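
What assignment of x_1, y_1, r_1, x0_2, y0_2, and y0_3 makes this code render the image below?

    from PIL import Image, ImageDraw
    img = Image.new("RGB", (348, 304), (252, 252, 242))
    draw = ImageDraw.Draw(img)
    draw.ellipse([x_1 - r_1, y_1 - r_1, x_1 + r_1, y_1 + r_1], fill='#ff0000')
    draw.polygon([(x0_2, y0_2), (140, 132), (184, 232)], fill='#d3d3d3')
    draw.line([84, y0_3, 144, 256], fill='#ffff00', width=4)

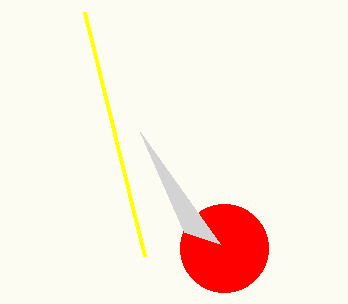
x_1 = 224; y_1 = 248; r_1 = 44; x0_2 = 220; y0_2 = 244; y0_3 = 12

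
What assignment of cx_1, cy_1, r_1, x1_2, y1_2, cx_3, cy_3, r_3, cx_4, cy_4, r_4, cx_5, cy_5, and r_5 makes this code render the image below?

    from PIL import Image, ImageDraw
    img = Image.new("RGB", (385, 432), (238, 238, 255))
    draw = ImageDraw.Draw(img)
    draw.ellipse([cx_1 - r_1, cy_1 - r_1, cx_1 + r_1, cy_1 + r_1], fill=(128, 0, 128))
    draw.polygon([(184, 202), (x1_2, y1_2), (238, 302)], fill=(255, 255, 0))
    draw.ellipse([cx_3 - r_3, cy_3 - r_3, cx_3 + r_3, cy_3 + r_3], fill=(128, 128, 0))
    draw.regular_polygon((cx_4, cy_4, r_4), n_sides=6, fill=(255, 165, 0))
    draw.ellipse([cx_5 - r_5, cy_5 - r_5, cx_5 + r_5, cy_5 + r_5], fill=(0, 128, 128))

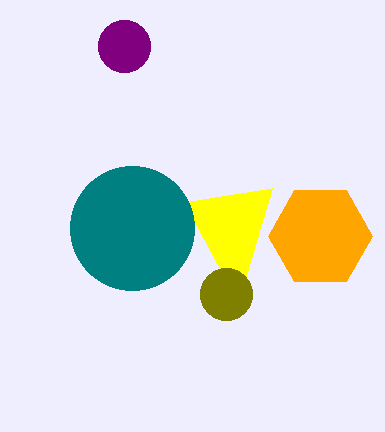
cx_1 = 124, cy_1 = 46, r_1 = 26, x1_2 = 272, y1_2 = 188, cx_3 = 226, cy_3 = 294, r_3 = 26, cx_4 = 320, cy_4 = 236, r_4 = 52, cx_5 = 132, cy_5 = 228, r_5 = 62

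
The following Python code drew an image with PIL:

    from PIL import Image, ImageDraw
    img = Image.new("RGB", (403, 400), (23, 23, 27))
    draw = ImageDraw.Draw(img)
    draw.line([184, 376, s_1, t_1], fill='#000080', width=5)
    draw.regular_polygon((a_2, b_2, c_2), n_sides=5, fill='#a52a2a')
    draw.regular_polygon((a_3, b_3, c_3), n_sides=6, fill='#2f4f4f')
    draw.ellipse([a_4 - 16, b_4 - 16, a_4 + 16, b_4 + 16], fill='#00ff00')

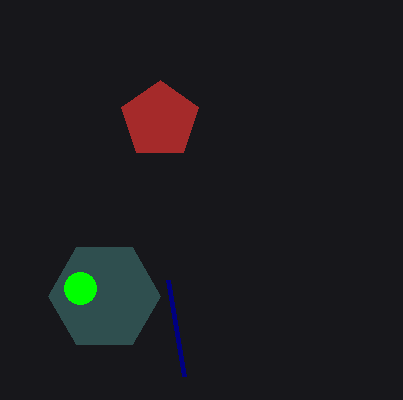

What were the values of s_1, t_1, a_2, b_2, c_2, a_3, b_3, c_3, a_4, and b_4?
s_1 = 168, t_1 = 280, a_2 = 160, b_2 = 120, c_2 = 40, a_3 = 104, b_3 = 296, c_3 = 56, a_4 = 80, b_4 = 288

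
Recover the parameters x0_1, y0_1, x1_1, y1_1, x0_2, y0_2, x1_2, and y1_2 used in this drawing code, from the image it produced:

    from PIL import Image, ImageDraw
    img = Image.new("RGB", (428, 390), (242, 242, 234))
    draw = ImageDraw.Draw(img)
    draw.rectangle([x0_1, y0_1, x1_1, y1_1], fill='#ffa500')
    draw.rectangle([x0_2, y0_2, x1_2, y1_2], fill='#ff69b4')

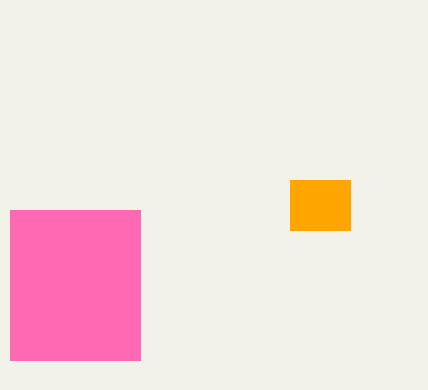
x0_1 = 290; y0_1 = 180; x1_1 = 350; y1_1 = 230; x0_2 = 10; y0_2 = 210; x1_2 = 140; y1_2 = 360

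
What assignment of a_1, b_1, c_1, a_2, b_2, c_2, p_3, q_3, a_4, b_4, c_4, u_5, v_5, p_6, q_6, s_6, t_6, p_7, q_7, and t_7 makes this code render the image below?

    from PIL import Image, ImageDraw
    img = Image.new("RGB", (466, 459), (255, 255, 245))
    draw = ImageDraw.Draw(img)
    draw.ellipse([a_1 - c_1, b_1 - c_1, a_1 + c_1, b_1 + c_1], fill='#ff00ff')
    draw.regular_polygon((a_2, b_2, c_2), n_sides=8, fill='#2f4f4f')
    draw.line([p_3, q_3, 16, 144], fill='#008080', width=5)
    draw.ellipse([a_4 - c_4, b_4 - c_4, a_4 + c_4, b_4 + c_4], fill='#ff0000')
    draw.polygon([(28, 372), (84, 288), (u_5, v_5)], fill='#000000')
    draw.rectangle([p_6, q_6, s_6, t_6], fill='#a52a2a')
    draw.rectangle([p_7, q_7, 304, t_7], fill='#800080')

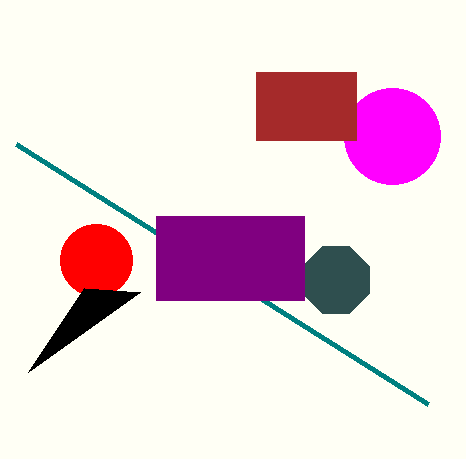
a_1 = 392, b_1 = 136, c_1 = 48, a_2 = 336, b_2 = 280, c_2 = 36, p_3 = 428, q_3 = 404, a_4 = 96, b_4 = 260, c_4 = 36, u_5 = 140, v_5 = 292, p_6 = 256, q_6 = 72, s_6 = 356, t_6 = 140, p_7 = 156, q_7 = 216, t_7 = 300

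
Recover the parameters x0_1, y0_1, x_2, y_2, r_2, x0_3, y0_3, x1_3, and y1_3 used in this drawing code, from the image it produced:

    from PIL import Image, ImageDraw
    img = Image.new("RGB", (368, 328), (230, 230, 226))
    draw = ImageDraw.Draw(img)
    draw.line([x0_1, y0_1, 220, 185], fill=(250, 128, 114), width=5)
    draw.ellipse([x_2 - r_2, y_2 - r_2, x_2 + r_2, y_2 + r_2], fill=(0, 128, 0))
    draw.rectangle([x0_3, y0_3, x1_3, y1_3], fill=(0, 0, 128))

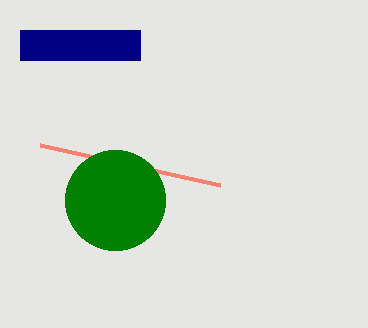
x0_1 = 40, y0_1 = 145, x_2 = 115, y_2 = 200, r_2 = 50, x0_3 = 20, y0_3 = 30, x1_3 = 140, y1_3 = 60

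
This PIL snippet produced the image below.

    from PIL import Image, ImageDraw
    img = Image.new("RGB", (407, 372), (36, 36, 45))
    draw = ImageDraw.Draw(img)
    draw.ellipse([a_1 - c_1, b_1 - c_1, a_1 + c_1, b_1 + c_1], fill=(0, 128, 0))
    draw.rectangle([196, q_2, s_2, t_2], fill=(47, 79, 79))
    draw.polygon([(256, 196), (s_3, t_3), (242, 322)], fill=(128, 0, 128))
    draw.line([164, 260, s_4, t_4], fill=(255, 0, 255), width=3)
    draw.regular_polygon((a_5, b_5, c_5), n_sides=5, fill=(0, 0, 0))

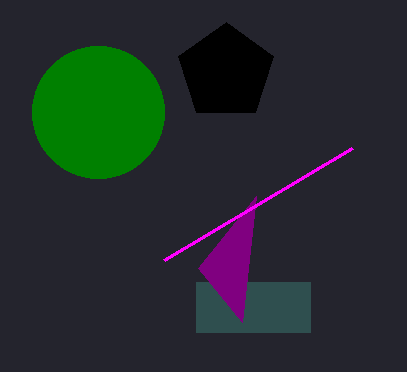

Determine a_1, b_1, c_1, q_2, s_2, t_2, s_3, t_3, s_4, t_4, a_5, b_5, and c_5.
a_1 = 98, b_1 = 112, c_1 = 66, q_2 = 282, s_2 = 310, t_2 = 332, s_3 = 198, t_3 = 268, s_4 = 352, t_4 = 148, a_5 = 226, b_5 = 72, c_5 = 50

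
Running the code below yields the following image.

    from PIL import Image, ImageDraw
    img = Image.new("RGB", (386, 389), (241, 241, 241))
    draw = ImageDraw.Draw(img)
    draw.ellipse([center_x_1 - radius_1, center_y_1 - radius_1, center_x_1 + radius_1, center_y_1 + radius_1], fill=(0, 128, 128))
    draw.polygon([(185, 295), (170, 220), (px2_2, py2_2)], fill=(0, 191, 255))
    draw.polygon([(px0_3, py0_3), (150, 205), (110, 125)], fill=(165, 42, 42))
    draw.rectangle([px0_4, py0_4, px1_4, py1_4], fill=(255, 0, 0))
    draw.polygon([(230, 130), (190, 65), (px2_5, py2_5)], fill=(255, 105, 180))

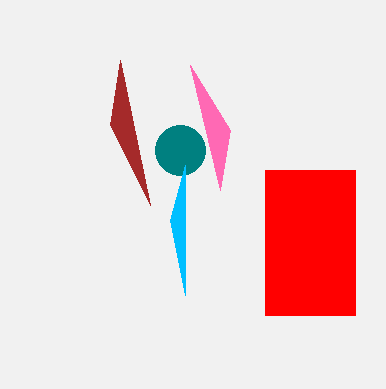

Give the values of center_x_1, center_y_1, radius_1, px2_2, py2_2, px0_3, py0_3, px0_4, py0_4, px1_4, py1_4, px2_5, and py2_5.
center_x_1 = 180, center_y_1 = 150, radius_1 = 25, px2_2 = 185, py2_2 = 165, px0_3 = 120, py0_3 = 60, px0_4 = 265, py0_4 = 170, px1_4 = 355, py1_4 = 315, px2_5 = 220, py2_5 = 190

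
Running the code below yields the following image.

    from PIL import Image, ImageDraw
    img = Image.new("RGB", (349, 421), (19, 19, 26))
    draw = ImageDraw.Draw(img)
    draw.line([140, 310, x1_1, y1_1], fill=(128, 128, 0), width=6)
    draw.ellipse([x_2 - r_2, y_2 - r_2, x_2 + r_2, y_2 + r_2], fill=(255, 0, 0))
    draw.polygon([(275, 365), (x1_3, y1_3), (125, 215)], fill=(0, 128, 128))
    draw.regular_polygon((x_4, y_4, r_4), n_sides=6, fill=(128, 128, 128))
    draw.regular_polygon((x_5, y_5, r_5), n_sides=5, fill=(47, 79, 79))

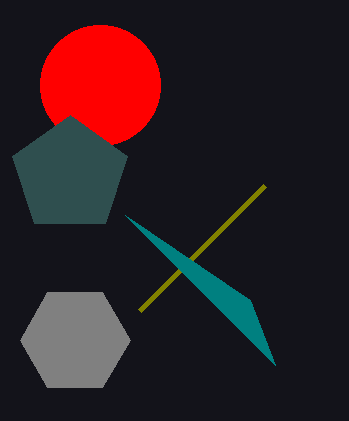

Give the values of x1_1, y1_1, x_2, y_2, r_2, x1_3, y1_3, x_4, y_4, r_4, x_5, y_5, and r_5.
x1_1 = 265, y1_1 = 185, x_2 = 100, y_2 = 85, r_2 = 60, x1_3 = 250, y1_3 = 300, x_4 = 75, y_4 = 340, r_4 = 55, x_5 = 70, y_5 = 175, r_5 = 60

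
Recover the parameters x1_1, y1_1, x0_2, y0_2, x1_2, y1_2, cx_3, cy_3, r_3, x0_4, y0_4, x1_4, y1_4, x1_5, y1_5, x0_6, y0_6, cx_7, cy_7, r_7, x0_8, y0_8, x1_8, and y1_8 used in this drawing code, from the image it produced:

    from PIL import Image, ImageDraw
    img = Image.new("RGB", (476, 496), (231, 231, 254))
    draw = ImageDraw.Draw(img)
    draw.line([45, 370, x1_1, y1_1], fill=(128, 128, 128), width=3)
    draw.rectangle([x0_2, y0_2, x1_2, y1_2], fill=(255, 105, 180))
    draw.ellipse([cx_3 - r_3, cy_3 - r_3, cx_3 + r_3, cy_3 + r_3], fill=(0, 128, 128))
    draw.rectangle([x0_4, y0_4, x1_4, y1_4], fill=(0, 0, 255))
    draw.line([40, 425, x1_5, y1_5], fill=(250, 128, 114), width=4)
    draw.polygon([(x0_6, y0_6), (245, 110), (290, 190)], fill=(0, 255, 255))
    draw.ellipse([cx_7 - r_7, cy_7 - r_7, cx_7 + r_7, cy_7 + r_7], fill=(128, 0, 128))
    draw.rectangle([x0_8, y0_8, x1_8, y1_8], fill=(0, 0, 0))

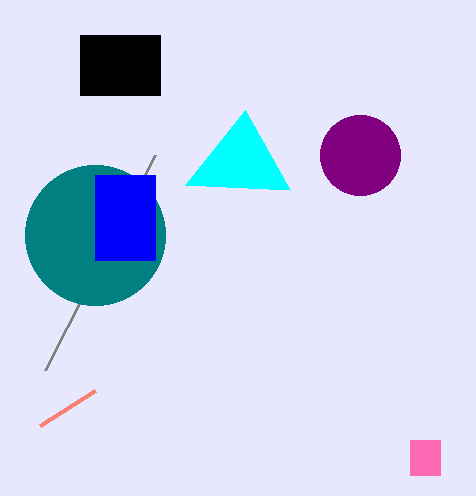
x1_1 = 155
y1_1 = 155
x0_2 = 410
y0_2 = 440
x1_2 = 440
y1_2 = 475
cx_3 = 95
cy_3 = 235
r_3 = 70
x0_4 = 95
y0_4 = 175
x1_4 = 155
y1_4 = 260
x1_5 = 95
y1_5 = 390
x0_6 = 185
y0_6 = 185
cx_7 = 360
cy_7 = 155
r_7 = 40
x0_8 = 80
y0_8 = 35
x1_8 = 160
y1_8 = 95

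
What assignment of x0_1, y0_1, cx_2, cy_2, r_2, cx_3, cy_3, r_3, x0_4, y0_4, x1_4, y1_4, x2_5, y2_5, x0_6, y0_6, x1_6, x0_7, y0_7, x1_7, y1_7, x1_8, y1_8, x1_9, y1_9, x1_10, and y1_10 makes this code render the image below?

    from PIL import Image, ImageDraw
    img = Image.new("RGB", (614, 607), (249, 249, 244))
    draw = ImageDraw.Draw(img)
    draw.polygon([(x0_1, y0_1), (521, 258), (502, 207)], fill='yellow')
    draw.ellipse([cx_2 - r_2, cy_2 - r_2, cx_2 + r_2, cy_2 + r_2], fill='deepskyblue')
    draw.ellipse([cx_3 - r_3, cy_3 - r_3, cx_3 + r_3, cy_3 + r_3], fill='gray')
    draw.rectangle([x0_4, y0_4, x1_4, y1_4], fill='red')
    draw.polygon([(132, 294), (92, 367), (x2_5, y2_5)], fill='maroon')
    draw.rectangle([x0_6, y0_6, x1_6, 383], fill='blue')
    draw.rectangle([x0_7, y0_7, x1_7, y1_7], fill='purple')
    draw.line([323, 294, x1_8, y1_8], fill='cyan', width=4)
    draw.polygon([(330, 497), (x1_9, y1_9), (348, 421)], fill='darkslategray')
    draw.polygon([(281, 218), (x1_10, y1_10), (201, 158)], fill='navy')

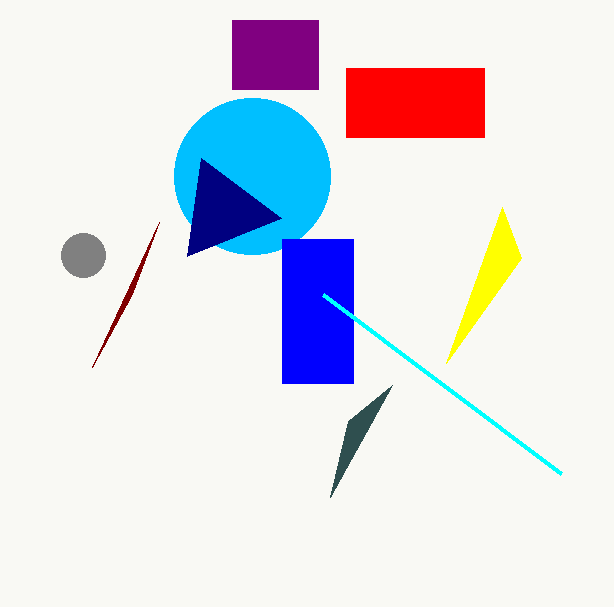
x0_1 = 446, y0_1 = 363, cx_2 = 252, cy_2 = 176, r_2 = 78, cx_3 = 83, cy_3 = 255, r_3 = 22, x0_4 = 346, y0_4 = 68, x1_4 = 484, y1_4 = 137, x2_5 = 159, y2_5 = 222, x0_6 = 282, y0_6 = 239, x1_6 = 353, x0_7 = 232, y0_7 = 20, x1_7 = 318, y1_7 = 89, x1_8 = 561, y1_8 = 473, x1_9 = 392, y1_9 = 385, x1_10 = 187, y1_10 = 256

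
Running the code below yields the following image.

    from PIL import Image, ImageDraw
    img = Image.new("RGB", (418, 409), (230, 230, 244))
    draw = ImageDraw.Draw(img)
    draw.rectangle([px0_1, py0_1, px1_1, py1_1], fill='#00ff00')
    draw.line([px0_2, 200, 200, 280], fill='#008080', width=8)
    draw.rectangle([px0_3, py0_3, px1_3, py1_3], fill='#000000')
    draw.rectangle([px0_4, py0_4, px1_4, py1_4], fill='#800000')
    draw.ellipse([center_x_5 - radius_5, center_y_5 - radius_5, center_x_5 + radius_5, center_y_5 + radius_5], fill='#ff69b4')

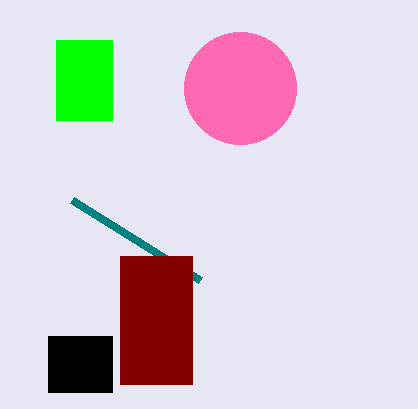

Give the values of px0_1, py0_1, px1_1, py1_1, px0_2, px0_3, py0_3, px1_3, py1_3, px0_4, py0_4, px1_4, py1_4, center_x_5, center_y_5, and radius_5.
px0_1 = 56
py0_1 = 40
px1_1 = 112
py1_1 = 120
px0_2 = 72
px0_3 = 48
py0_3 = 336
px1_3 = 112
py1_3 = 392
px0_4 = 120
py0_4 = 256
px1_4 = 192
py1_4 = 384
center_x_5 = 240
center_y_5 = 88
radius_5 = 56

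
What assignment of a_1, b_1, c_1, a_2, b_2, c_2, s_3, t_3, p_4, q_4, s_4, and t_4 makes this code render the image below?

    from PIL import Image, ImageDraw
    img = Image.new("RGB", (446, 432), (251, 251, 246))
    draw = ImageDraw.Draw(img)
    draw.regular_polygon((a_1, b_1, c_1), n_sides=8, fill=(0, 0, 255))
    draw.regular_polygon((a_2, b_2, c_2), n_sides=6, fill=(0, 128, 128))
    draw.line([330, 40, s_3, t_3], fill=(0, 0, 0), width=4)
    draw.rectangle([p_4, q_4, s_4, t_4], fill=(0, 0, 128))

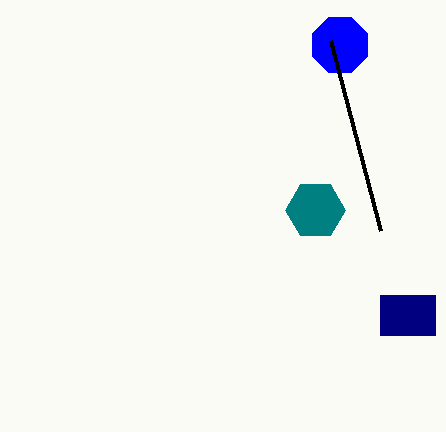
a_1 = 340
b_1 = 45
c_1 = 30
a_2 = 315
b_2 = 210
c_2 = 30
s_3 = 380
t_3 = 230
p_4 = 380
q_4 = 295
s_4 = 435
t_4 = 335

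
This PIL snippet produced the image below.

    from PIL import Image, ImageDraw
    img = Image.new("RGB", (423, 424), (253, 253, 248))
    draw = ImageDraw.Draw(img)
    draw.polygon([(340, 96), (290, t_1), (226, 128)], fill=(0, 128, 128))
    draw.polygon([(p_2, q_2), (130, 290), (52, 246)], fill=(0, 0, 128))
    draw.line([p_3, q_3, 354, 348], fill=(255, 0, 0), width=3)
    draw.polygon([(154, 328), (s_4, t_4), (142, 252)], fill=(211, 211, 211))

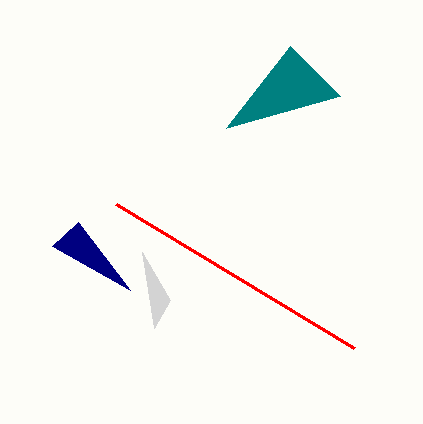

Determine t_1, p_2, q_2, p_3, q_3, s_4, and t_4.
t_1 = 46, p_2 = 78, q_2 = 222, p_3 = 116, q_3 = 204, s_4 = 170, t_4 = 300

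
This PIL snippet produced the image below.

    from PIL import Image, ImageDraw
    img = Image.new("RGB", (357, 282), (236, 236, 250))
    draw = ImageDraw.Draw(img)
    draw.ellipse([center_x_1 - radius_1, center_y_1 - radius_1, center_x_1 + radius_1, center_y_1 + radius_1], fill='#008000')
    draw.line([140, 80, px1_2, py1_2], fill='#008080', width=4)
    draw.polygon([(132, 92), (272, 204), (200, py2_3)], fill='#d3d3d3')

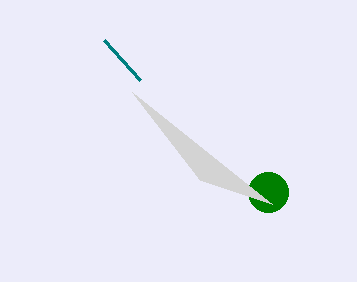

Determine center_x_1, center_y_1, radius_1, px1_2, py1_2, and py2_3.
center_x_1 = 268; center_y_1 = 192; radius_1 = 20; px1_2 = 104; py1_2 = 40; py2_3 = 180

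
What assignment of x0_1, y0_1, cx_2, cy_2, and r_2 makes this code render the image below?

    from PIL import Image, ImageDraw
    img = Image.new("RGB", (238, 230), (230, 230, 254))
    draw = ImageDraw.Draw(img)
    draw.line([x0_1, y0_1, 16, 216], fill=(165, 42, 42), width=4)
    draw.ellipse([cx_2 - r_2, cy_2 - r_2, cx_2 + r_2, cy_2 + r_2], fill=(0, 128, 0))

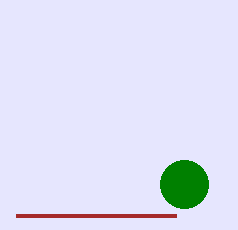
x0_1 = 176; y0_1 = 216; cx_2 = 184; cy_2 = 184; r_2 = 24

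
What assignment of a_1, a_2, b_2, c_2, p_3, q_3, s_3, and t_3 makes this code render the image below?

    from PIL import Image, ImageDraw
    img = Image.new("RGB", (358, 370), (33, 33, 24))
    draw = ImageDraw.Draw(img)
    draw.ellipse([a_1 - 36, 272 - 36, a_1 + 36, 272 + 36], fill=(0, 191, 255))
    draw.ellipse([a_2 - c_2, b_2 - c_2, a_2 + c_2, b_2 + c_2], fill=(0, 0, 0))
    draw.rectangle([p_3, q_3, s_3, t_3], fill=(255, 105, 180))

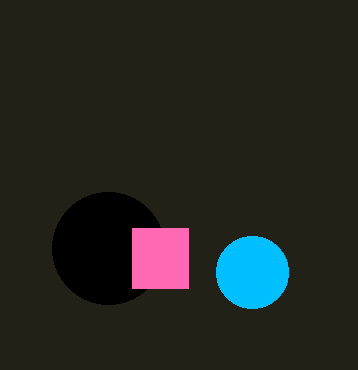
a_1 = 252
a_2 = 108
b_2 = 248
c_2 = 56
p_3 = 132
q_3 = 228
s_3 = 188
t_3 = 288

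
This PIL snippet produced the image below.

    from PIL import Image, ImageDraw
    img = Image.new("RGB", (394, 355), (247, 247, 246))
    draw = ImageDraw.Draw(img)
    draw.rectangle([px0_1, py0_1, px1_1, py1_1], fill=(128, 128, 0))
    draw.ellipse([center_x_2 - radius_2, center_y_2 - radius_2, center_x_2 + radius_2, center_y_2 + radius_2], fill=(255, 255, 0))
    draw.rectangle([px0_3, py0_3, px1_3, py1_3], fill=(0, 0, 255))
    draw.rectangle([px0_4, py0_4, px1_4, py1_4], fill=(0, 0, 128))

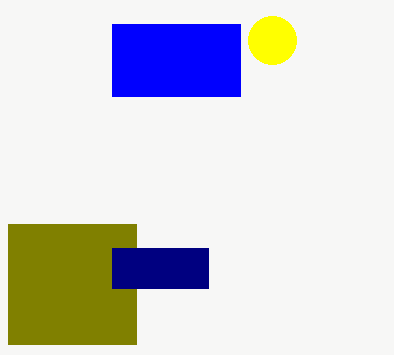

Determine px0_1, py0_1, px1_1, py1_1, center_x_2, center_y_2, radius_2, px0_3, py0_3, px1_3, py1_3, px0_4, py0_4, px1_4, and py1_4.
px0_1 = 8; py0_1 = 224; px1_1 = 136; py1_1 = 344; center_x_2 = 272; center_y_2 = 40; radius_2 = 24; px0_3 = 112; py0_3 = 24; px1_3 = 240; py1_3 = 96; px0_4 = 112; py0_4 = 248; px1_4 = 208; py1_4 = 288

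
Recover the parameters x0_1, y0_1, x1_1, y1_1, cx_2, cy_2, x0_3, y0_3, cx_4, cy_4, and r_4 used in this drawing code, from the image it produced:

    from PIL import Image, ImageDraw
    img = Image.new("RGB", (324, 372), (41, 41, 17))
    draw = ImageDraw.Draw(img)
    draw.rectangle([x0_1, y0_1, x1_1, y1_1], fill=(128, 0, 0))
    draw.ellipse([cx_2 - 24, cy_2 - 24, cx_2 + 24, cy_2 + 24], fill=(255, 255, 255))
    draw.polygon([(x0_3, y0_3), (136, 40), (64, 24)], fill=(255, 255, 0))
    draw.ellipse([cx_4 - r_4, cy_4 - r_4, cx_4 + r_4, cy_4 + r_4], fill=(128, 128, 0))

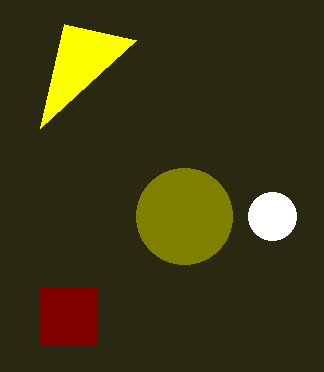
x0_1 = 40
y0_1 = 288
x1_1 = 96
y1_1 = 344
cx_2 = 272
cy_2 = 216
x0_3 = 40
y0_3 = 128
cx_4 = 184
cy_4 = 216
r_4 = 48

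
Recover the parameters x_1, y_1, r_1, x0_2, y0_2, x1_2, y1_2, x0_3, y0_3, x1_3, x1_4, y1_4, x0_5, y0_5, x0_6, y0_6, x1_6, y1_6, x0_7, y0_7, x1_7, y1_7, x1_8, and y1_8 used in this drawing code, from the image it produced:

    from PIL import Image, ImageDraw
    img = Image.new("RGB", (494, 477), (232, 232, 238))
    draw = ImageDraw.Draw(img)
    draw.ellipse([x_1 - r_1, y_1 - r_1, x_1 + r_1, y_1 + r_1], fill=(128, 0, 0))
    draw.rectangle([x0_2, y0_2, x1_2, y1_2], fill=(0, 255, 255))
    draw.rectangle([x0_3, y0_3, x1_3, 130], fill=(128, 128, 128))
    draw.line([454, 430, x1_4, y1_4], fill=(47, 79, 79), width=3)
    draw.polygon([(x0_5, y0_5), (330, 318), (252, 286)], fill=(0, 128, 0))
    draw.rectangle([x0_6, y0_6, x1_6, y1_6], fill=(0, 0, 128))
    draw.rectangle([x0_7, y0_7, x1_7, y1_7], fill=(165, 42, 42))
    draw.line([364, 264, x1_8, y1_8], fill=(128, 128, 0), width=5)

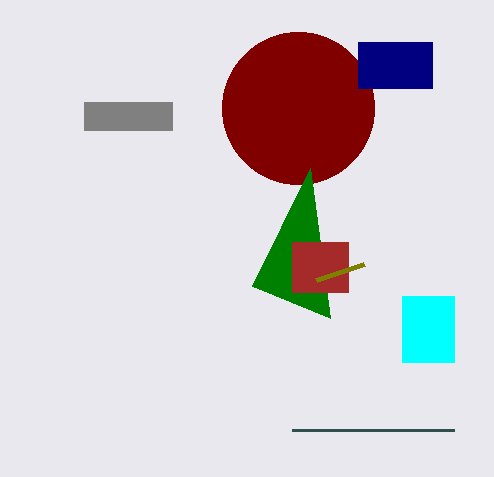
x_1 = 298, y_1 = 108, r_1 = 76, x0_2 = 402, y0_2 = 296, x1_2 = 454, y1_2 = 362, x0_3 = 84, y0_3 = 102, x1_3 = 172, x1_4 = 292, y1_4 = 430, x0_5 = 310, y0_5 = 168, x0_6 = 358, y0_6 = 42, x1_6 = 432, y1_6 = 88, x0_7 = 292, y0_7 = 242, x1_7 = 348, y1_7 = 292, x1_8 = 316, y1_8 = 280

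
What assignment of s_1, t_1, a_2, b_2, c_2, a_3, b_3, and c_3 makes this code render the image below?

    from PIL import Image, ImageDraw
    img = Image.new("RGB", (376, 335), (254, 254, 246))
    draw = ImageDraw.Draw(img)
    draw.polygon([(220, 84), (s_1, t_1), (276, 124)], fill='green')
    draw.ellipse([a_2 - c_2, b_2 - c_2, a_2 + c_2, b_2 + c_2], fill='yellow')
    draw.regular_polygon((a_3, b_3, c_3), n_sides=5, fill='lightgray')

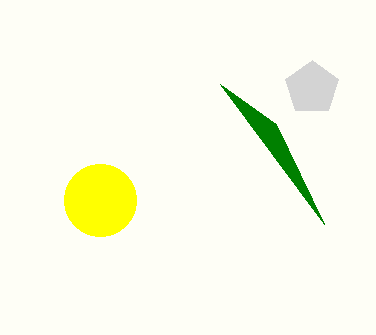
s_1 = 324
t_1 = 224
a_2 = 100
b_2 = 200
c_2 = 36
a_3 = 312
b_3 = 88
c_3 = 28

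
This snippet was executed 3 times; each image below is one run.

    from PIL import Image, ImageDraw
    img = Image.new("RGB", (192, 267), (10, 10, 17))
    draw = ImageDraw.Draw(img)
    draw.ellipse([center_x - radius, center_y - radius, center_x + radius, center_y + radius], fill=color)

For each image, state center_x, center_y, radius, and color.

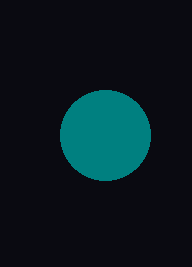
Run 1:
center_x = 105; center_y = 135; radius = 45; color = 'teal'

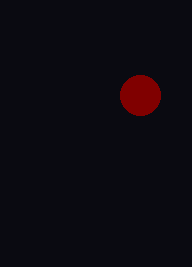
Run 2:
center_x = 140
center_y = 95
radius = 20
color = 'maroon'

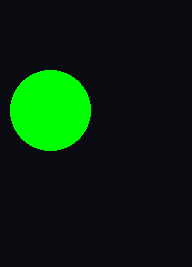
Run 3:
center_x = 50, center_y = 110, radius = 40, color = 'lime'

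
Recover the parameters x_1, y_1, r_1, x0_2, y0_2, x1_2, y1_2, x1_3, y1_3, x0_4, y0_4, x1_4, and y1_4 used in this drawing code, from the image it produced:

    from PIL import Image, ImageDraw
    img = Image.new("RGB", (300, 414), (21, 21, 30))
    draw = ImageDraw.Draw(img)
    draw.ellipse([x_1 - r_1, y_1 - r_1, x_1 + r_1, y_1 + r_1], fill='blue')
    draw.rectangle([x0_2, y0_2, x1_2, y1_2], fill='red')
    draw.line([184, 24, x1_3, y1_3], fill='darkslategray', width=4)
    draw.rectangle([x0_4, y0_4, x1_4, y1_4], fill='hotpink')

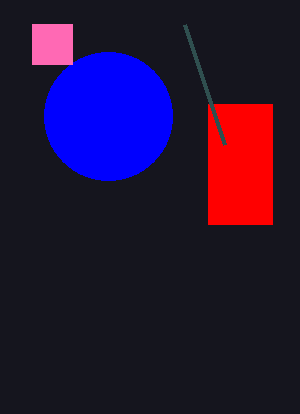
x_1 = 108
y_1 = 116
r_1 = 64
x0_2 = 208
y0_2 = 104
x1_2 = 272
y1_2 = 224
x1_3 = 224
y1_3 = 144
x0_4 = 32
y0_4 = 24
x1_4 = 72
y1_4 = 64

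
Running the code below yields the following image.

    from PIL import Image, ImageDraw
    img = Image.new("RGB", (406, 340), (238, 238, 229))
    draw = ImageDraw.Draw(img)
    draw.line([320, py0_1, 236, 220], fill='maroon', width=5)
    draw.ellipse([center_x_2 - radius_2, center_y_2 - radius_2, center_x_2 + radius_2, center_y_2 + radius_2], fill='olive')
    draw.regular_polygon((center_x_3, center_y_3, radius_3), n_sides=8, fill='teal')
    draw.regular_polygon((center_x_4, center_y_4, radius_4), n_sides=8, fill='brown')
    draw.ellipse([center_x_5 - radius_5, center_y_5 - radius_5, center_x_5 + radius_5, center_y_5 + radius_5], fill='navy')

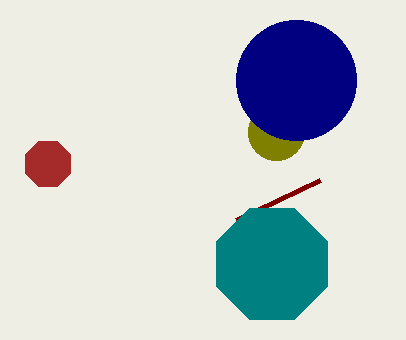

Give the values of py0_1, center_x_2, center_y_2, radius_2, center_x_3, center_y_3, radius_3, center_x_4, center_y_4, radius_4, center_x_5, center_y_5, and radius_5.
py0_1 = 180; center_x_2 = 276; center_y_2 = 132; radius_2 = 28; center_x_3 = 272; center_y_3 = 264; radius_3 = 60; center_x_4 = 48; center_y_4 = 164; radius_4 = 24; center_x_5 = 296; center_y_5 = 80; radius_5 = 60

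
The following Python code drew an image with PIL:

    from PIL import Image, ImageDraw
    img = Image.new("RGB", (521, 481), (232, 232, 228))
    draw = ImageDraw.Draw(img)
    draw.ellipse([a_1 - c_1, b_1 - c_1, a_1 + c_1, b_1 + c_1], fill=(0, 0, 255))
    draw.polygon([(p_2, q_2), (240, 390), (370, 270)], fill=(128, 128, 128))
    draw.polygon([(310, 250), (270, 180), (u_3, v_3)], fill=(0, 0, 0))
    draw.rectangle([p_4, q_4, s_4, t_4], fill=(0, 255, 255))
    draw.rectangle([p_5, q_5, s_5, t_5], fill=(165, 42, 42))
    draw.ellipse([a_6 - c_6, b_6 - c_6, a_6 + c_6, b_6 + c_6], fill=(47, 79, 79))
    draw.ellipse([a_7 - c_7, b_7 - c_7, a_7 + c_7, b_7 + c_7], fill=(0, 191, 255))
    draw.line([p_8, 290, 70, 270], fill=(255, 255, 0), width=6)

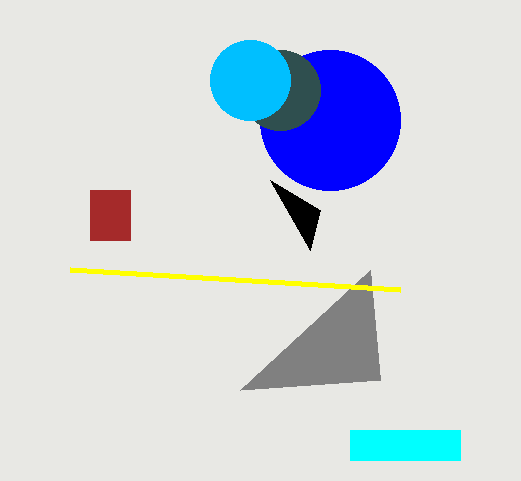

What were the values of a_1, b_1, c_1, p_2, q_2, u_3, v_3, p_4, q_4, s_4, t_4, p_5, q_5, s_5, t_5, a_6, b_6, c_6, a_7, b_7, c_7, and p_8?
a_1 = 330, b_1 = 120, c_1 = 70, p_2 = 380, q_2 = 380, u_3 = 320, v_3 = 210, p_4 = 350, q_4 = 430, s_4 = 460, t_4 = 460, p_5 = 90, q_5 = 190, s_5 = 130, t_5 = 240, a_6 = 280, b_6 = 90, c_6 = 40, a_7 = 250, b_7 = 80, c_7 = 40, p_8 = 400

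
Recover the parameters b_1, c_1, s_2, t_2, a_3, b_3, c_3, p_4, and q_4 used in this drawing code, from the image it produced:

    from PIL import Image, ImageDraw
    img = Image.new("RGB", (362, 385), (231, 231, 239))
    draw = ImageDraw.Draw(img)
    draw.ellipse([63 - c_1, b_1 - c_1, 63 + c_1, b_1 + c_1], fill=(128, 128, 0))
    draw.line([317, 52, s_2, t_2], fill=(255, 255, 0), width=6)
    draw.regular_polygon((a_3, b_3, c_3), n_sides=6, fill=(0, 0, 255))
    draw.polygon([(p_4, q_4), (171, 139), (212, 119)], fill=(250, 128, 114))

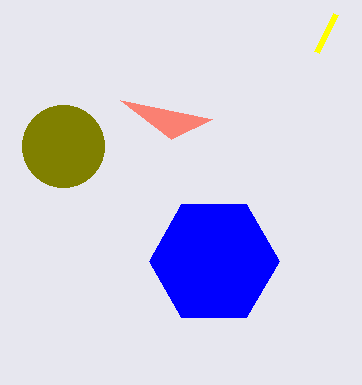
b_1 = 146; c_1 = 41; s_2 = 336; t_2 = 14; a_3 = 214; b_3 = 261; c_3 = 65; p_4 = 120; q_4 = 100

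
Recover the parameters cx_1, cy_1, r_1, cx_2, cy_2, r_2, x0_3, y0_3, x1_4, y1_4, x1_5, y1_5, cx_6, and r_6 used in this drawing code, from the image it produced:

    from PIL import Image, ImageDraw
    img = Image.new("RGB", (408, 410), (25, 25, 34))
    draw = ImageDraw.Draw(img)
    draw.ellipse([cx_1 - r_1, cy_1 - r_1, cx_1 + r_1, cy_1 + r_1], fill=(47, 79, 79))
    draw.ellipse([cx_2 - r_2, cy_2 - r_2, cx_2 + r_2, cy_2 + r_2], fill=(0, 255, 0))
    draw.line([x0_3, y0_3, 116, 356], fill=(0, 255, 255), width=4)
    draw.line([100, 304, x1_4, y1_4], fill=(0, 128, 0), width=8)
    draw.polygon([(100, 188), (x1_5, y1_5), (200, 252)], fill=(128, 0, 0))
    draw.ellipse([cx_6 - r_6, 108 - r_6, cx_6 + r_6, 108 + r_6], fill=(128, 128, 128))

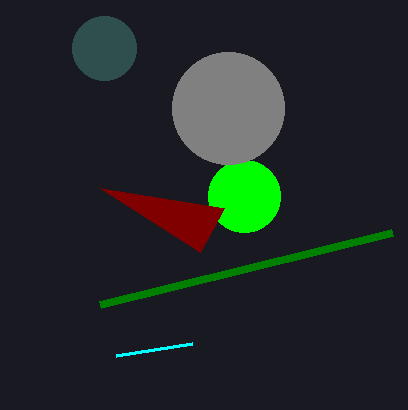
cx_1 = 104; cy_1 = 48; r_1 = 32; cx_2 = 244; cy_2 = 196; r_2 = 36; x0_3 = 192; y0_3 = 344; x1_4 = 392; y1_4 = 232; x1_5 = 224; y1_5 = 208; cx_6 = 228; r_6 = 56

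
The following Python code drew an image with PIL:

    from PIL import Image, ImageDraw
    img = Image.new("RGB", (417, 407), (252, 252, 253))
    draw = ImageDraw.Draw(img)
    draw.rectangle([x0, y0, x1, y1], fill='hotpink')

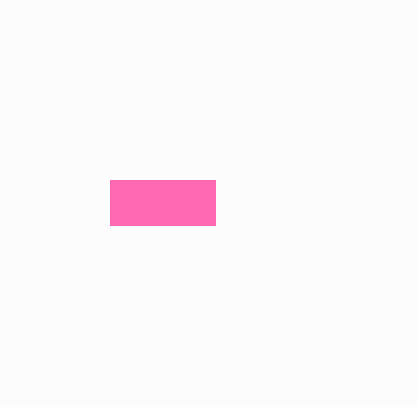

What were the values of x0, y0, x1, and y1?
x0 = 110; y0 = 180; x1 = 215; y1 = 225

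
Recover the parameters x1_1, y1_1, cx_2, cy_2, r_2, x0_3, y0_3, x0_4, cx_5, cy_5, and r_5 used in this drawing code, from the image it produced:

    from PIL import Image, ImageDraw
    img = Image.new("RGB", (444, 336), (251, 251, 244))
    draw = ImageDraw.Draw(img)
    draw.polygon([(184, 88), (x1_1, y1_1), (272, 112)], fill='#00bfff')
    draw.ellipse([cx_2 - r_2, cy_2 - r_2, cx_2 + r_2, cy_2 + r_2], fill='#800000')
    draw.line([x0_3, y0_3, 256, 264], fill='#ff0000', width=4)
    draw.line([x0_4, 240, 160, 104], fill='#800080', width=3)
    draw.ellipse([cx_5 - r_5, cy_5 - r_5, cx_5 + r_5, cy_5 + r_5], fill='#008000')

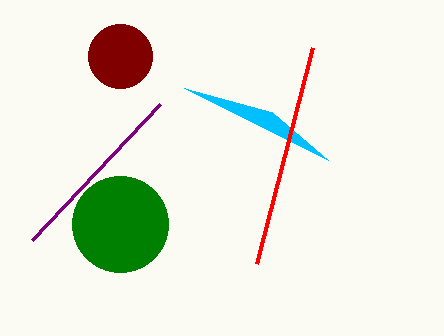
x1_1 = 328; y1_1 = 160; cx_2 = 120; cy_2 = 56; r_2 = 32; x0_3 = 312; y0_3 = 48; x0_4 = 32; cx_5 = 120; cy_5 = 224; r_5 = 48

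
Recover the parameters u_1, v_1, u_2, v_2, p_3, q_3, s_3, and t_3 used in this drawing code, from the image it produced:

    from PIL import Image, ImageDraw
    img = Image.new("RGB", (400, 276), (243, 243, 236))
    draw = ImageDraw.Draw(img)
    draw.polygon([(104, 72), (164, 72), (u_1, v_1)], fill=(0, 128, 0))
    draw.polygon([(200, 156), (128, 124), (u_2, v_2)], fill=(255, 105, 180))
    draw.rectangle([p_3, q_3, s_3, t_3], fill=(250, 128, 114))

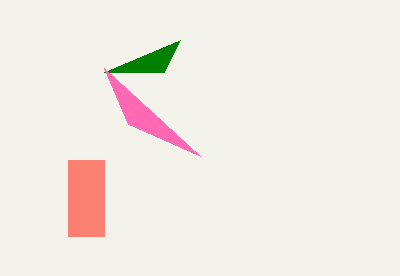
u_1 = 180, v_1 = 40, u_2 = 104, v_2 = 68, p_3 = 68, q_3 = 160, s_3 = 104, t_3 = 236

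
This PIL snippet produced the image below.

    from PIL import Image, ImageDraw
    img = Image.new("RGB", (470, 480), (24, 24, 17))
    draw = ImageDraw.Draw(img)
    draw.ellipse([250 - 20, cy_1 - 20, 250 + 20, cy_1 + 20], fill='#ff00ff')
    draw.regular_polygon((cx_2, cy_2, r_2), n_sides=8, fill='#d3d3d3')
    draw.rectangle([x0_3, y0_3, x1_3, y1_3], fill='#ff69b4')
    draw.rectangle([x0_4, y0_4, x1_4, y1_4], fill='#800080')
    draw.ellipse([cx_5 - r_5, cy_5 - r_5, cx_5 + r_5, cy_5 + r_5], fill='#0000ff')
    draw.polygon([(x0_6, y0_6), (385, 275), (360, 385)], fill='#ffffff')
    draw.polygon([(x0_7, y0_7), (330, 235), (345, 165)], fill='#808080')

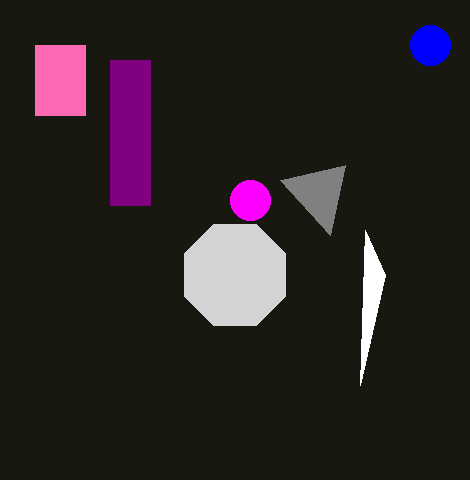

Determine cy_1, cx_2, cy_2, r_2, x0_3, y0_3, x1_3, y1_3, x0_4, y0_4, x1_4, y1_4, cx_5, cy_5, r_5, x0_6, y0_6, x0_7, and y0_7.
cy_1 = 200; cx_2 = 235; cy_2 = 275; r_2 = 55; x0_3 = 35; y0_3 = 45; x1_3 = 85; y1_3 = 115; x0_4 = 110; y0_4 = 60; x1_4 = 150; y1_4 = 205; cx_5 = 430; cy_5 = 45; r_5 = 20; x0_6 = 365; y0_6 = 230; x0_7 = 280; y0_7 = 180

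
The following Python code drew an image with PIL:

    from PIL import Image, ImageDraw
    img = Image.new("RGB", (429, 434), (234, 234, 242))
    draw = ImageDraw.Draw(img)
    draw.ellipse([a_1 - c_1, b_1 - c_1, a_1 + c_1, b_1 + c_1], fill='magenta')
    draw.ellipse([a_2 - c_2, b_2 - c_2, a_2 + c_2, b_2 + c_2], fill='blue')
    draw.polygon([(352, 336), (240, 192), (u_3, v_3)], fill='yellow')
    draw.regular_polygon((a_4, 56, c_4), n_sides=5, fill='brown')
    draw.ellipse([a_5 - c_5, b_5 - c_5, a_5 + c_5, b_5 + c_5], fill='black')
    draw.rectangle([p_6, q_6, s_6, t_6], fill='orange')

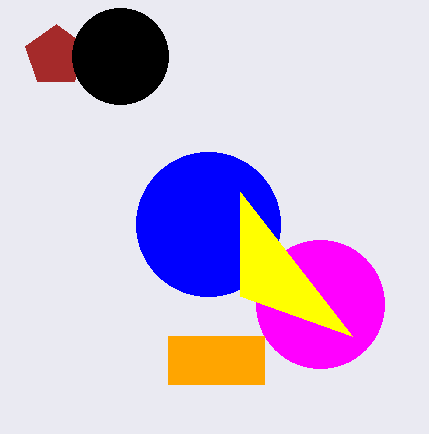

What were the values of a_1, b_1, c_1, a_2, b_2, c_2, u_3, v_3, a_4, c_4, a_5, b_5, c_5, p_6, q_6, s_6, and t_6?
a_1 = 320; b_1 = 304; c_1 = 64; a_2 = 208; b_2 = 224; c_2 = 72; u_3 = 240; v_3 = 296; a_4 = 56; c_4 = 32; a_5 = 120; b_5 = 56; c_5 = 48; p_6 = 168; q_6 = 336; s_6 = 264; t_6 = 384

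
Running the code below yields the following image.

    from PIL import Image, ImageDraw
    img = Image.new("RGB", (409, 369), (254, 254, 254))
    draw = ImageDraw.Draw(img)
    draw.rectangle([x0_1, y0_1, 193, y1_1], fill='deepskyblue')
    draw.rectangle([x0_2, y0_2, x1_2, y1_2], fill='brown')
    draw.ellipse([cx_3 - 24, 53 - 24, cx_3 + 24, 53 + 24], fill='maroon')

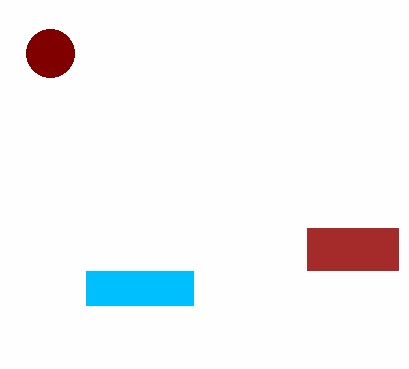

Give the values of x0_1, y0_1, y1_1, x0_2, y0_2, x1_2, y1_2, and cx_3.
x0_1 = 86; y0_1 = 271; y1_1 = 305; x0_2 = 307; y0_2 = 228; x1_2 = 398; y1_2 = 270; cx_3 = 50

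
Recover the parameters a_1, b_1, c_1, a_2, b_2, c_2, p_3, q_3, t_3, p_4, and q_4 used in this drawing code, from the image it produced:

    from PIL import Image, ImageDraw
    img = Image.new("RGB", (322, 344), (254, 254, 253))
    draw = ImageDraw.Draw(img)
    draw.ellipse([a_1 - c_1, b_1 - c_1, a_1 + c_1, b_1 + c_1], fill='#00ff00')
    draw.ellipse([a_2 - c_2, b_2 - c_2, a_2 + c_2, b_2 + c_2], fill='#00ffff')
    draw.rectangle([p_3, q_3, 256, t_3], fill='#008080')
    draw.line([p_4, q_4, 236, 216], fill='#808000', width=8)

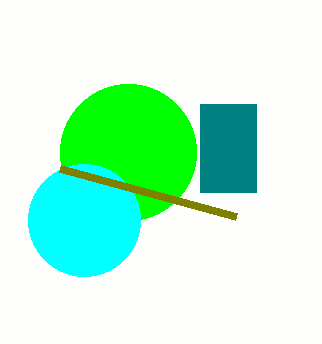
a_1 = 128, b_1 = 152, c_1 = 68, a_2 = 84, b_2 = 220, c_2 = 56, p_3 = 200, q_3 = 104, t_3 = 192, p_4 = 60, q_4 = 168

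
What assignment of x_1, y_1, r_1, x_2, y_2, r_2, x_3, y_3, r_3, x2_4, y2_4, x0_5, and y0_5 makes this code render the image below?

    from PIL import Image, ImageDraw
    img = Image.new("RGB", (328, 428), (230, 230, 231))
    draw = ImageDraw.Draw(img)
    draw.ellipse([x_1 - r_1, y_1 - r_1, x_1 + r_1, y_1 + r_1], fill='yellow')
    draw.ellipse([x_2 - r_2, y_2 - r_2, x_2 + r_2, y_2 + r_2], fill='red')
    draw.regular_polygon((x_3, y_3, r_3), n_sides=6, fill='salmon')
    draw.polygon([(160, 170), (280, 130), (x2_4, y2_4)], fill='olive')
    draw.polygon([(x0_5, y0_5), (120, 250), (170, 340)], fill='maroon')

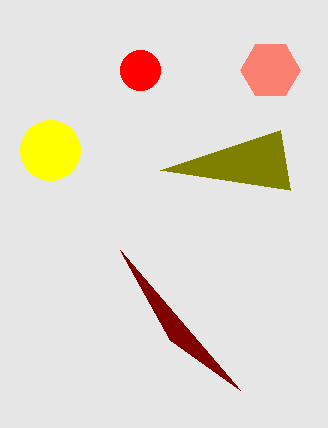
x_1 = 50; y_1 = 150; r_1 = 30; x_2 = 140; y_2 = 70; r_2 = 20; x_3 = 270; y_3 = 70; r_3 = 30; x2_4 = 290; y2_4 = 190; x0_5 = 240; y0_5 = 390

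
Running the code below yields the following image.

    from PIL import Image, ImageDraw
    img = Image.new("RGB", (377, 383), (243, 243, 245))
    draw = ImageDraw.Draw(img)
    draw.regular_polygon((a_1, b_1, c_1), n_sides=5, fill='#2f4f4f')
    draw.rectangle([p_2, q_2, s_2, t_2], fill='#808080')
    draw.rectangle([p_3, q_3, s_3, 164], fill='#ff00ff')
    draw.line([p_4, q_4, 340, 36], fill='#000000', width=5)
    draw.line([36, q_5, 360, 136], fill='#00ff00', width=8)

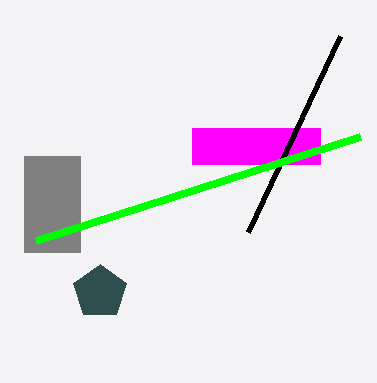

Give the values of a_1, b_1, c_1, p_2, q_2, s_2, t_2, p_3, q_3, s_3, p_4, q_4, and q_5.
a_1 = 100
b_1 = 292
c_1 = 28
p_2 = 24
q_2 = 156
s_2 = 80
t_2 = 252
p_3 = 192
q_3 = 128
s_3 = 320
p_4 = 248
q_4 = 232
q_5 = 240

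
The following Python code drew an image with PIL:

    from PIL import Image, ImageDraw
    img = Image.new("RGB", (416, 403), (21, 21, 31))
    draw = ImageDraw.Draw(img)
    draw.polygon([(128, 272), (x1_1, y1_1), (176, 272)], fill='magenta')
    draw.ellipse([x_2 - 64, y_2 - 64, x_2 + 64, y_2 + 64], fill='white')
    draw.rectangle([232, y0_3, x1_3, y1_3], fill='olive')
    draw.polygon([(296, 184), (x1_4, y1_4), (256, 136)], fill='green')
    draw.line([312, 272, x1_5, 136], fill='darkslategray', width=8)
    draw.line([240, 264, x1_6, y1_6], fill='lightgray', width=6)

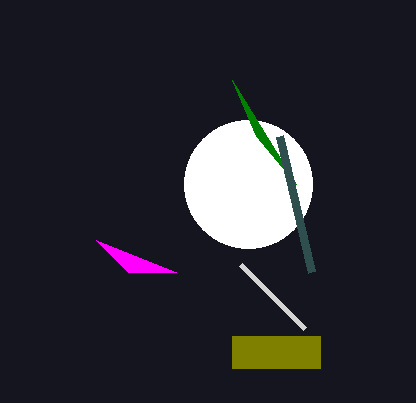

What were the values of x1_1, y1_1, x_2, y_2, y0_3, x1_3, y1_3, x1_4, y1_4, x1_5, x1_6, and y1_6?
x1_1 = 96
y1_1 = 240
x_2 = 248
y_2 = 184
y0_3 = 336
x1_3 = 320
y1_3 = 368
x1_4 = 232
y1_4 = 80
x1_5 = 280
x1_6 = 304
y1_6 = 328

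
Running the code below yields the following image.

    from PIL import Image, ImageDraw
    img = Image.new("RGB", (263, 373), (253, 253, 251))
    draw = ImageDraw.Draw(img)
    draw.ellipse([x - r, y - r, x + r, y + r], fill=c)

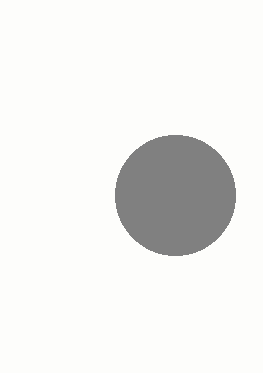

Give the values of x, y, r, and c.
x = 175
y = 195
r = 60
c = 'gray'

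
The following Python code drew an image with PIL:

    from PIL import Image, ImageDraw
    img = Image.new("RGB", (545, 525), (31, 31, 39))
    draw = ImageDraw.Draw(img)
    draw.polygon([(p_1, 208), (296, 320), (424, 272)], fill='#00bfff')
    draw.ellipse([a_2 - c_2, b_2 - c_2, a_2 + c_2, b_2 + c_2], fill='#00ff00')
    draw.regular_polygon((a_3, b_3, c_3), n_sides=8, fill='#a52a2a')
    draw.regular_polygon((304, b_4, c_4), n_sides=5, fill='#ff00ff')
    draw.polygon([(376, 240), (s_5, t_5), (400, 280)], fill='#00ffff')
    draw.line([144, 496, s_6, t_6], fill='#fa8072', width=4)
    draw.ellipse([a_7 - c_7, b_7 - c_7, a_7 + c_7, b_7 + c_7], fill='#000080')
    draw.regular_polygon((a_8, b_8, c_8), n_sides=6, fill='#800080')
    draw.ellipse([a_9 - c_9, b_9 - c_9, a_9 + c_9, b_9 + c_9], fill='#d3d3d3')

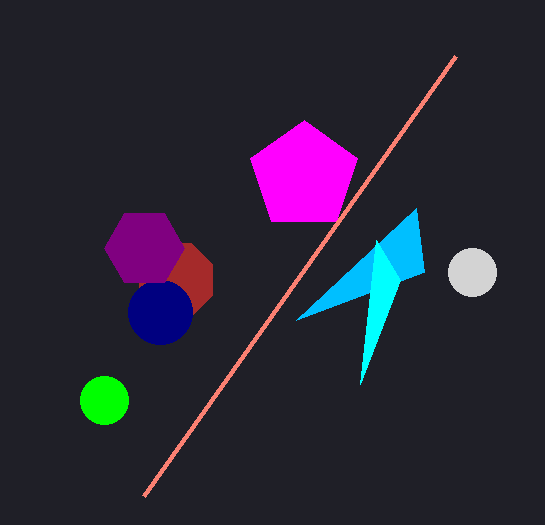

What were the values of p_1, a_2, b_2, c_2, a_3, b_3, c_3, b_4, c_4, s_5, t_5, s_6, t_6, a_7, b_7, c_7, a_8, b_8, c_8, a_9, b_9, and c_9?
p_1 = 416; a_2 = 104; b_2 = 400; c_2 = 24; a_3 = 176; b_3 = 280; c_3 = 40; b_4 = 176; c_4 = 56; s_5 = 360; t_5 = 384; s_6 = 456; t_6 = 56; a_7 = 160; b_7 = 312; c_7 = 32; a_8 = 144; b_8 = 248; c_8 = 40; a_9 = 472; b_9 = 272; c_9 = 24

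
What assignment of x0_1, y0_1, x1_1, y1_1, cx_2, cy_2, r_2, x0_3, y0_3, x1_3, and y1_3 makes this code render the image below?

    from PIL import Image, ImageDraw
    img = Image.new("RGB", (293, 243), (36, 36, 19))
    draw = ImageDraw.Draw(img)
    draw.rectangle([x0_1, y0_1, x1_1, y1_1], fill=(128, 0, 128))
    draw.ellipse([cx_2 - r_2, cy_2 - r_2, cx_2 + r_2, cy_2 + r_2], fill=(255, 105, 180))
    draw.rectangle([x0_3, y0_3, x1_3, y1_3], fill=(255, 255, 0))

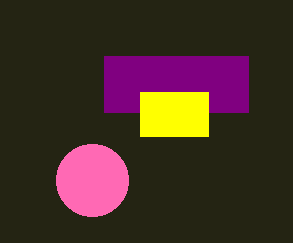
x0_1 = 104; y0_1 = 56; x1_1 = 248; y1_1 = 112; cx_2 = 92; cy_2 = 180; r_2 = 36; x0_3 = 140; y0_3 = 92; x1_3 = 208; y1_3 = 136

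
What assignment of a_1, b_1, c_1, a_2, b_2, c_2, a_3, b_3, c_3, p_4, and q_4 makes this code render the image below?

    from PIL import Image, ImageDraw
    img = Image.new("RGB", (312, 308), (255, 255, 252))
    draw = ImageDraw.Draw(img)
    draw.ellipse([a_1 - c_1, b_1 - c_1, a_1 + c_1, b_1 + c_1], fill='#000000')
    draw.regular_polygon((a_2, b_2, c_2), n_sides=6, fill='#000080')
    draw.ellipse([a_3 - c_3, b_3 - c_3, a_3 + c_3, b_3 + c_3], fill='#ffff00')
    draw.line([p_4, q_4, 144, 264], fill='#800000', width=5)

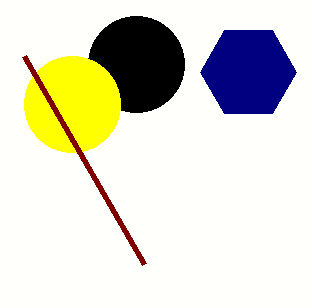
a_1 = 136, b_1 = 64, c_1 = 48, a_2 = 248, b_2 = 72, c_2 = 48, a_3 = 72, b_3 = 104, c_3 = 48, p_4 = 24, q_4 = 56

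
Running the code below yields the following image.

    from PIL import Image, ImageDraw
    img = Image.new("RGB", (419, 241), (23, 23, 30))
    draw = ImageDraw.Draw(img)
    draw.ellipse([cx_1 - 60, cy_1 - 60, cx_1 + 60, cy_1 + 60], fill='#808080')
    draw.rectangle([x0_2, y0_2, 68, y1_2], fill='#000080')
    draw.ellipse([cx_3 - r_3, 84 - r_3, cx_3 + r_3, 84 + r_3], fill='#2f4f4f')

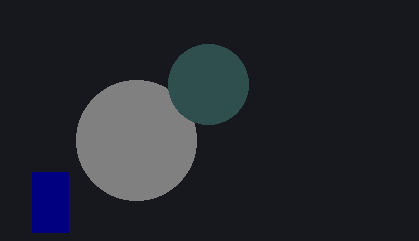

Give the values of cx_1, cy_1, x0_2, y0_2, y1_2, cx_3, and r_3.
cx_1 = 136, cy_1 = 140, x0_2 = 32, y0_2 = 172, y1_2 = 232, cx_3 = 208, r_3 = 40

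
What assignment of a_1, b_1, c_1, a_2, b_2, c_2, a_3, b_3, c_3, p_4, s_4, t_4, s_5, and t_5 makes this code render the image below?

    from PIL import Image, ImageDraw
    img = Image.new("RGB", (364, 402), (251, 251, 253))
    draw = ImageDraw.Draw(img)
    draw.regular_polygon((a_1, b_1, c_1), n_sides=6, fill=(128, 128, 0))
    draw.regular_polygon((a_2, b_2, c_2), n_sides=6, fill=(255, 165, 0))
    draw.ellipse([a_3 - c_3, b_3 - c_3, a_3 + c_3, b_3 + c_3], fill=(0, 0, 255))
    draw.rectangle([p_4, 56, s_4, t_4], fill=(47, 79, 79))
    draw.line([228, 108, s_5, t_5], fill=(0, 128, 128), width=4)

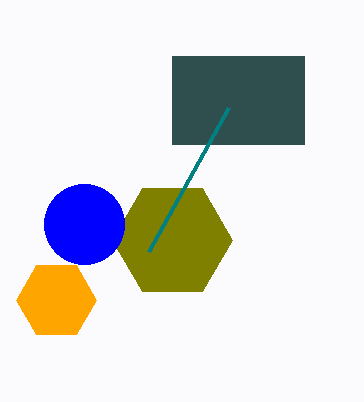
a_1 = 172
b_1 = 240
c_1 = 60
a_2 = 56
b_2 = 300
c_2 = 40
a_3 = 84
b_3 = 224
c_3 = 40
p_4 = 172
s_4 = 304
t_4 = 144
s_5 = 148
t_5 = 252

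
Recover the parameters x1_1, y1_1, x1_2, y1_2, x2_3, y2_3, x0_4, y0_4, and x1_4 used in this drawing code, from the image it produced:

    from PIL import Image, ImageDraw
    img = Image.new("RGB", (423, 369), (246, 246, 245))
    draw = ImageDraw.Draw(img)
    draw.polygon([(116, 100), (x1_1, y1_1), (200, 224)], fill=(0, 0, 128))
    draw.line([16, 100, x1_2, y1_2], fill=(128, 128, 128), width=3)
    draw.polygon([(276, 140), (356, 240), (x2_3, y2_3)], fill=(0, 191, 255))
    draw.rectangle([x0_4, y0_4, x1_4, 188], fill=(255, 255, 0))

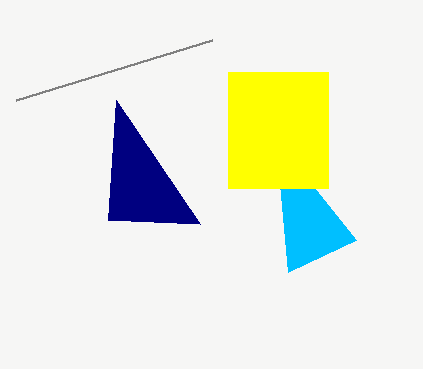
x1_1 = 108, y1_1 = 220, x1_2 = 212, y1_2 = 40, x2_3 = 288, y2_3 = 272, x0_4 = 228, y0_4 = 72, x1_4 = 328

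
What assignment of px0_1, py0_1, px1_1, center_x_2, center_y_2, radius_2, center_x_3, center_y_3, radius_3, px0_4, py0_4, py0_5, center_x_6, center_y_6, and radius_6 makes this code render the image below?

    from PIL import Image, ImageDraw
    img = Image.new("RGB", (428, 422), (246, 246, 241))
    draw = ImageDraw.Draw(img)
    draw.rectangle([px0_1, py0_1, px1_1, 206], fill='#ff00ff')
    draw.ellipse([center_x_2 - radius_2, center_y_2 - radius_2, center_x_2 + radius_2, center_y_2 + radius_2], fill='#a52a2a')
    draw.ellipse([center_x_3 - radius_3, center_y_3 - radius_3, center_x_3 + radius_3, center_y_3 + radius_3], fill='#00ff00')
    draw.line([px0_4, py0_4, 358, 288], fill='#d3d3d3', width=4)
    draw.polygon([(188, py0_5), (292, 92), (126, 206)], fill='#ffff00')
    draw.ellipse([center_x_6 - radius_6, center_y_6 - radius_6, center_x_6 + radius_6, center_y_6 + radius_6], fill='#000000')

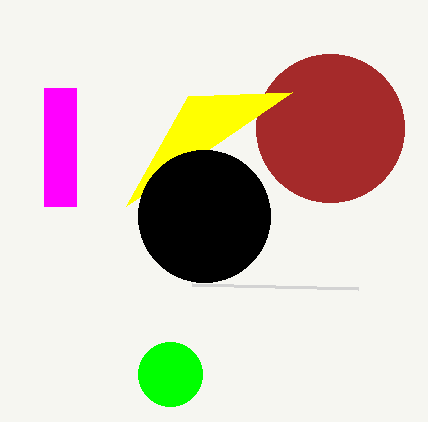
px0_1 = 44
py0_1 = 88
px1_1 = 76
center_x_2 = 330
center_y_2 = 128
radius_2 = 74
center_x_3 = 170
center_y_3 = 374
radius_3 = 32
px0_4 = 192
py0_4 = 284
py0_5 = 96
center_x_6 = 204
center_y_6 = 216
radius_6 = 66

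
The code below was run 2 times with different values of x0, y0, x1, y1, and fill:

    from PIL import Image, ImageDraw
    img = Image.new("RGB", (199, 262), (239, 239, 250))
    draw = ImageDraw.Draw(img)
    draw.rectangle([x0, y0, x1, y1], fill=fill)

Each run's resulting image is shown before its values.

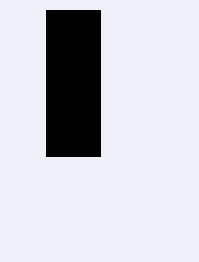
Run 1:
x0 = 46
y0 = 10
x1 = 100
y1 = 156
fill = 'black'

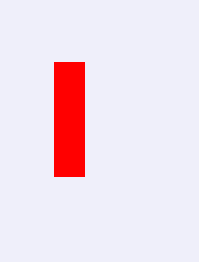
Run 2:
x0 = 54, y0 = 62, x1 = 84, y1 = 176, fill = 'red'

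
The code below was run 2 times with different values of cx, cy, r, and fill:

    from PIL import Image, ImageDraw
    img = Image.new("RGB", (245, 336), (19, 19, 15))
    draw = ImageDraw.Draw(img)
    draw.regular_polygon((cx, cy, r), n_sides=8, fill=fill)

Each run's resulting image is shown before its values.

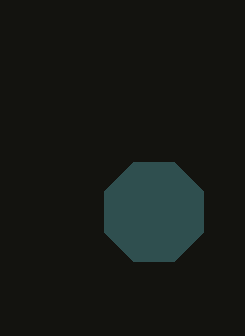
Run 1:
cx = 154, cy = 212, r = 54, fill = 'darkslategray'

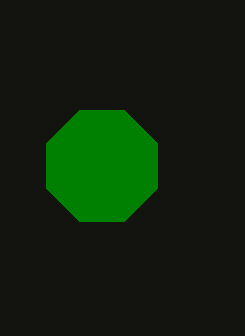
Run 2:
cx = 102; cy = 166; r = 60; fill = 'green'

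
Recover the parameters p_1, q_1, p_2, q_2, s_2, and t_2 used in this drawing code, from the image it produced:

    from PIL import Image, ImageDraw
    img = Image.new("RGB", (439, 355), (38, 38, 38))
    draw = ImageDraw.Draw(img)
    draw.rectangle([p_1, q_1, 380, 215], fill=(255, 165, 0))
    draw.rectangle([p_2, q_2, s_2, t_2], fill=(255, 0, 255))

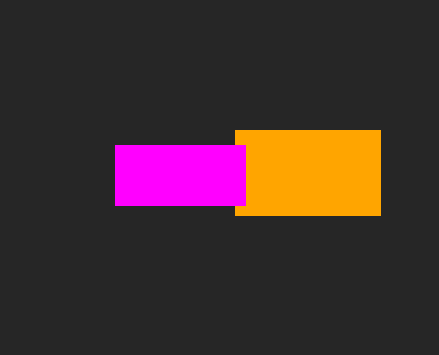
p_1 = 235, q_1 = 130, p_2 = 115, q_2 = 145, s_2 = 245, t_2 = 205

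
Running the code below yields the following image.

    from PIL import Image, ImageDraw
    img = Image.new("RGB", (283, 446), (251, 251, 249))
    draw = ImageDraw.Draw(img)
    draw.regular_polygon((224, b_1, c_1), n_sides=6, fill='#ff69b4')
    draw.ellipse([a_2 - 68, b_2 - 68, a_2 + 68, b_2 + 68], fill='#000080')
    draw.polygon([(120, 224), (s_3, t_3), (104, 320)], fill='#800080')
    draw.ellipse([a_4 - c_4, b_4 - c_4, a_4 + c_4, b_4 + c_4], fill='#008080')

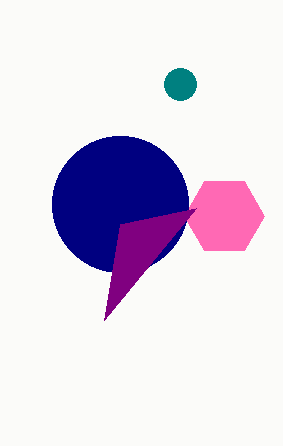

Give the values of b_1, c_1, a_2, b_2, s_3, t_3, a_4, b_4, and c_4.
b_1 = 216; c_1 = 40; a_2 = 120; b_2 = 204; s_3 = 196; t_3 = 208; a_4 = 180; b_4 = 84; c_4 = 16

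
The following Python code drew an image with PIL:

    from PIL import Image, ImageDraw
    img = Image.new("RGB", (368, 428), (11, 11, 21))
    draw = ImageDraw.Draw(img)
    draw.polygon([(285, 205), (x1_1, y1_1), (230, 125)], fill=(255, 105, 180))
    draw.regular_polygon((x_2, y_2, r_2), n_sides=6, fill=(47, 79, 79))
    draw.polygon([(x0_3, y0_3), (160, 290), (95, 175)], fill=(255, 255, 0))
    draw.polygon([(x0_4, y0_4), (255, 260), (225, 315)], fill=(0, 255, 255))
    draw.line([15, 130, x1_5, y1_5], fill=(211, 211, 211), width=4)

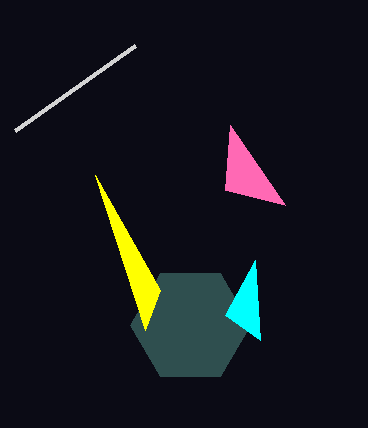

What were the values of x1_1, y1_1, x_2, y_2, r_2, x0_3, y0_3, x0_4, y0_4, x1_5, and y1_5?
x1_1 = 225, y1_1 = 190, x_2 = 190, y_2 = 325, r_2 = 60, x0_3 = 145, y0_3 = 330, x0_4 = 260, y0_4 = 340, x1_5 = 135, y1_5 = 45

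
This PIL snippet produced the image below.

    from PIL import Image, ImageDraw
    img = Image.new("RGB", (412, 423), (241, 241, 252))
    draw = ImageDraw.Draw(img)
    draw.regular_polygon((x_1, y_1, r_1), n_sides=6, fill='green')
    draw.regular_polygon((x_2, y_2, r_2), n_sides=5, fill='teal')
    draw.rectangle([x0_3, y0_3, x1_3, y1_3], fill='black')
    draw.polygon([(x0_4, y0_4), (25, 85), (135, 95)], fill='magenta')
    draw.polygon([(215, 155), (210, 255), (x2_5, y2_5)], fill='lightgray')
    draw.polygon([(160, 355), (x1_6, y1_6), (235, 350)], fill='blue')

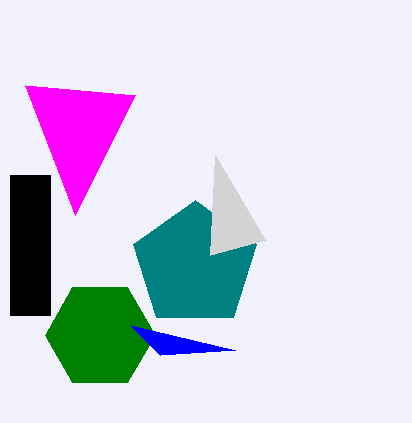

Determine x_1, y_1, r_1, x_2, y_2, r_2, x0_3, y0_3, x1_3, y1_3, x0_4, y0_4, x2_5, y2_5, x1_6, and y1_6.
x_1 = 100
y_1 = 335
r_1 = 55
x_2 = 195
y_2 = 265
r_2 = 65
x0_3 = 10
y0_3 = 175
x1_3 = 50
y1_3 = 315
x0_4 = 75
y0_4 = 215
x2_5 = 265
y2_5 = 240
x1_6 = 130
y1_6 = 325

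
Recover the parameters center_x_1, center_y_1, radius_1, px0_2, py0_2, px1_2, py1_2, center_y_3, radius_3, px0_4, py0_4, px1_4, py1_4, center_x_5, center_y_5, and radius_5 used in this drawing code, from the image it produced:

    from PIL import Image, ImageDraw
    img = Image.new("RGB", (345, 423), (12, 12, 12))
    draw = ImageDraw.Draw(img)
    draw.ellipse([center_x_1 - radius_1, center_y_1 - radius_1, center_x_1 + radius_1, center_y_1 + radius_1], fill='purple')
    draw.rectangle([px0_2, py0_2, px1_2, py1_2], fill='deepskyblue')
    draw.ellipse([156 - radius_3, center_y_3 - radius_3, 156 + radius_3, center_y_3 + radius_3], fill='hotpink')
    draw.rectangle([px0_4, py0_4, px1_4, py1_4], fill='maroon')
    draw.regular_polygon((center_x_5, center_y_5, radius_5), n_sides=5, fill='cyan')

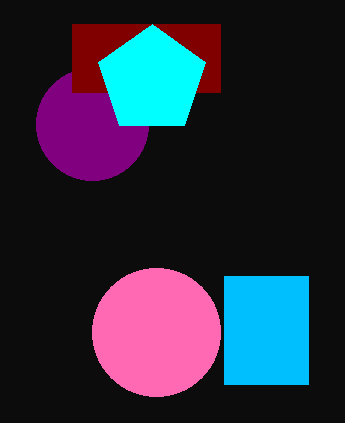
center_x_1 = 92
center_y_1 = 124
radius_1 = 56
px0_2 = 224
py0_2 = 276
px1_2 = 308
py1_2 = 384
center_y_3 = 332
radius_3 = 64
px0_4 = 72
py0_4 = 24
px1_4 = 220
py1_4 = 92
center_x_5 = 152
center_y_5 = 80
radius_5 = 56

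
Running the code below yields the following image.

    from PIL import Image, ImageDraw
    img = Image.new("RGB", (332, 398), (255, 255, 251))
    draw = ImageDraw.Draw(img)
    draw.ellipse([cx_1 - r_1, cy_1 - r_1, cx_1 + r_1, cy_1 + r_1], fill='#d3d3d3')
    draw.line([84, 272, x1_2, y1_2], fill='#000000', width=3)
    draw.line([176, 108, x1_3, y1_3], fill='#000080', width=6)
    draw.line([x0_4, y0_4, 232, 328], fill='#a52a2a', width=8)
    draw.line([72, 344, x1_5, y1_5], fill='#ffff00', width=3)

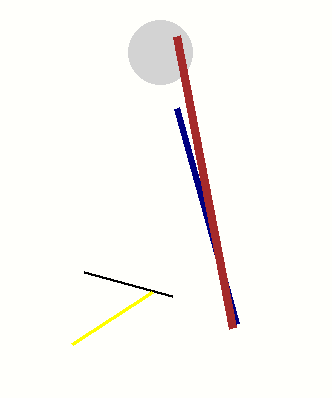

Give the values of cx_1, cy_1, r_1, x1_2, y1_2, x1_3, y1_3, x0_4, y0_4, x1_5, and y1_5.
cx_1 = 160; cy_1 = 52; r_1 = 32; x1_2 = 172; y1_2 = 296; x1_3 = 236; y1_3 = 324; x0_4 = 176; y0_4 = 36; x1_5 = 152; y1_5 = 292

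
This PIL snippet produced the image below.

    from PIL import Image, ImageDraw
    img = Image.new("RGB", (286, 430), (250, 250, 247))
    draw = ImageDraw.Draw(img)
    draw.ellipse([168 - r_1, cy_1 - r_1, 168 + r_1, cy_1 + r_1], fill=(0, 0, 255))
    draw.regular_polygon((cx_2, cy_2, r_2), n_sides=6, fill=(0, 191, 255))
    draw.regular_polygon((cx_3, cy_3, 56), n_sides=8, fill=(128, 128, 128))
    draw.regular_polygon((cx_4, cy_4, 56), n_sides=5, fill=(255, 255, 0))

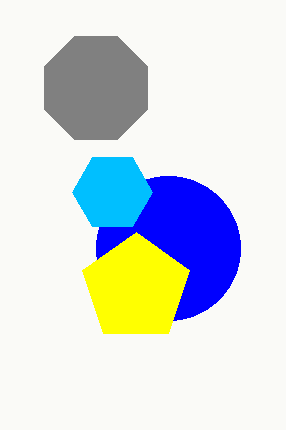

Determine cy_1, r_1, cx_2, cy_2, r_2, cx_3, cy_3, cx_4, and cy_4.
cy_1 = 248, r_1 = 72, cx_2 = 112, cy_2 = 192, r_2 = 40, cx_3 = 96, cy_3 = 88, cx_4 = 136, cy_4 = 288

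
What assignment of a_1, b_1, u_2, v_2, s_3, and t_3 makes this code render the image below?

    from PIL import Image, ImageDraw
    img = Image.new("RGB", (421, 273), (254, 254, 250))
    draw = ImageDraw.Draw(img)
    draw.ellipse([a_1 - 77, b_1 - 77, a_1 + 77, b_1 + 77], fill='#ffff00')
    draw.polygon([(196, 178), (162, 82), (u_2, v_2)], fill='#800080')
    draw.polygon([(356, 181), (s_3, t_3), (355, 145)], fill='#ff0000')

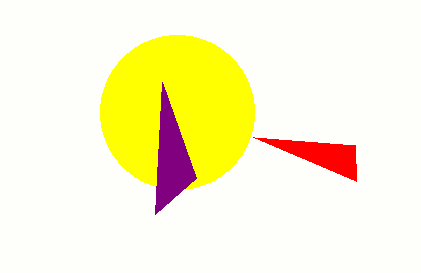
a_1 = 177; b_1 = 112; u_2 = 155; v_2 = 214; s_3 = 253; t_3 = 137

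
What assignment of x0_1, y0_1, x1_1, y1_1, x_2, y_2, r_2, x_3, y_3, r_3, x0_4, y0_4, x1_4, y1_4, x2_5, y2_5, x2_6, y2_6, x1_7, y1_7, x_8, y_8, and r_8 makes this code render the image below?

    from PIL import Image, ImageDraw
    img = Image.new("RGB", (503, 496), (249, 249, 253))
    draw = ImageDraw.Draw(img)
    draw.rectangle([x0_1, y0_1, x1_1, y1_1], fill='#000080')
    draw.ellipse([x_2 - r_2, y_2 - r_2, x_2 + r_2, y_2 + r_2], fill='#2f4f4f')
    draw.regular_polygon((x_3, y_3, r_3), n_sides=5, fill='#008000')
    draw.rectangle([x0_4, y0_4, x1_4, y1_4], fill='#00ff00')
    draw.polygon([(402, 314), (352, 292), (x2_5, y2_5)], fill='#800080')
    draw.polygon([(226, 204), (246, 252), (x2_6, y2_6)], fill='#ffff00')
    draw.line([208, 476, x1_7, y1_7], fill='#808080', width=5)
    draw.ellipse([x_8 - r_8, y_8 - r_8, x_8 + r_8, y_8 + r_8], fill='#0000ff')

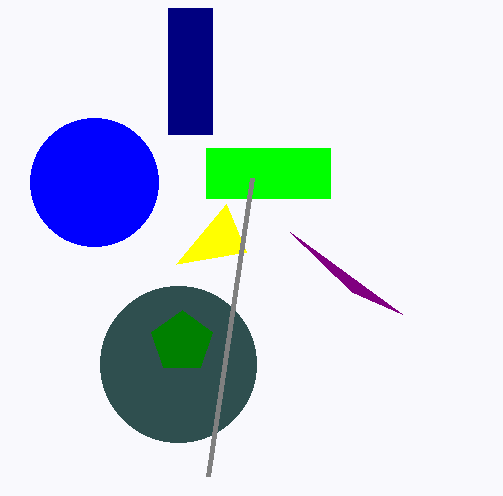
x0_1 = 168; y0_1 = 8; x1_1 = 212; y1_1 = 134; x_2 = 178; y_2 = 364; r_2 = 78; x_3 = 182; y_3 = 342; r_3 = 32; x0_4 = 206; y0_4 = 148; x1_4 = 330; y1_4 = 198; x2_5 = 290; y2_5 = 232; x2_6 = 176; y2_6 = 264; x1_7 = 252; y1_7 = 178; x_8 = 94; y_8 = 182; r_8 = 64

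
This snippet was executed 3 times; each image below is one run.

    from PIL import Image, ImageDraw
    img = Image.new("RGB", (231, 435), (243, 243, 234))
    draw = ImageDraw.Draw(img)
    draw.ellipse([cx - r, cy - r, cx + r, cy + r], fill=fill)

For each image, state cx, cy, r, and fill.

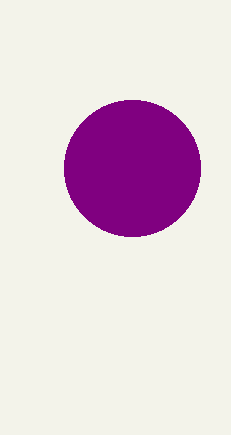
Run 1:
cx = 132; cy = 168; r = 68; fill = 'purple'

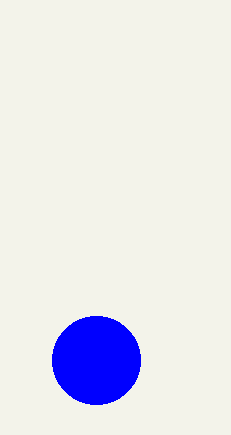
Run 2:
cx = 96, cy = 360, r = 44, fill = 'blue'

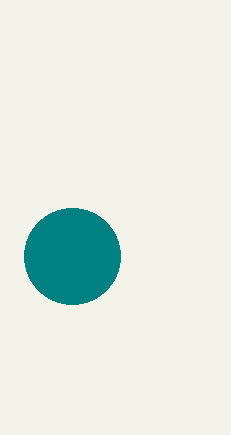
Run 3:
cx = 72
cy = 256
r = 48
fill = 'teal'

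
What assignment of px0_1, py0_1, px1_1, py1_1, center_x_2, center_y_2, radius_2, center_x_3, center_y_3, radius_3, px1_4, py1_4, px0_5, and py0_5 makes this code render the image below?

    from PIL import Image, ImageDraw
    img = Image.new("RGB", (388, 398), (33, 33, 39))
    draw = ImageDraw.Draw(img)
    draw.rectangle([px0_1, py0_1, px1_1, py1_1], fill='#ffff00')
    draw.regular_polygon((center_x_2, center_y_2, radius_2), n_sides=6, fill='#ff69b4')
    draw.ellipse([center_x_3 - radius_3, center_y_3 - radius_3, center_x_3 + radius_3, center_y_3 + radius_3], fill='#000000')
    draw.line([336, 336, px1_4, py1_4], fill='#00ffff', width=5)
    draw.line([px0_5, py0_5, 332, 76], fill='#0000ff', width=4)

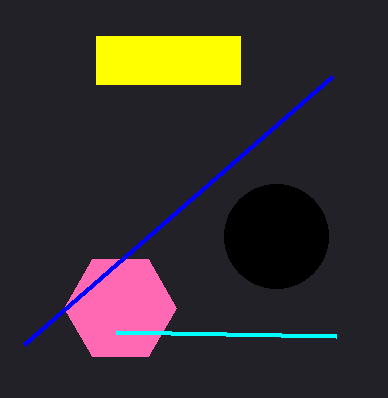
px0_1 = 96; py0_1 = 36; px1_1 = 240; py1_1 = 84; center_x_2 = 120; center_y_2 = 308; radius_2 = 56; center_x_3 = 276; center_y_3 = 236; radius_3 = 52; px1_4 = 116; py1_4 = 332; px0_5 = 24; py0_5 = 344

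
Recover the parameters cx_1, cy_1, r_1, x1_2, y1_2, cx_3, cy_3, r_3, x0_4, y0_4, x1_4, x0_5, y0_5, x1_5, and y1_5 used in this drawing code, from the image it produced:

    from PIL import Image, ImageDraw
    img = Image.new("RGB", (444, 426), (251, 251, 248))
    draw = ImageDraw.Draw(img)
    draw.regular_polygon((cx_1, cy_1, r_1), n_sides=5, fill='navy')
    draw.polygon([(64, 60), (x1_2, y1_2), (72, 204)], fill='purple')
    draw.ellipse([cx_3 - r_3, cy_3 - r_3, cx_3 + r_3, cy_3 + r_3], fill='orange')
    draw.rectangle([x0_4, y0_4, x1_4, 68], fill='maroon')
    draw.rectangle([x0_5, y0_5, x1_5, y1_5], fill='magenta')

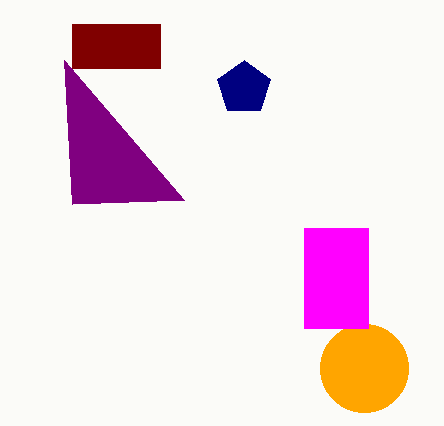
cx_1 = 244, cy_1 = 88, r_1 = 28, x1_2 = 184, y1_2 = 200, cx_3 = 364, cy_3 = 368, r_3 = 44, x0_4 = 72, y0_4 = 24, x1_4 = 160, x0_5 = 304, y0_5 = 228, x1_5 = 368, y1_5 = 328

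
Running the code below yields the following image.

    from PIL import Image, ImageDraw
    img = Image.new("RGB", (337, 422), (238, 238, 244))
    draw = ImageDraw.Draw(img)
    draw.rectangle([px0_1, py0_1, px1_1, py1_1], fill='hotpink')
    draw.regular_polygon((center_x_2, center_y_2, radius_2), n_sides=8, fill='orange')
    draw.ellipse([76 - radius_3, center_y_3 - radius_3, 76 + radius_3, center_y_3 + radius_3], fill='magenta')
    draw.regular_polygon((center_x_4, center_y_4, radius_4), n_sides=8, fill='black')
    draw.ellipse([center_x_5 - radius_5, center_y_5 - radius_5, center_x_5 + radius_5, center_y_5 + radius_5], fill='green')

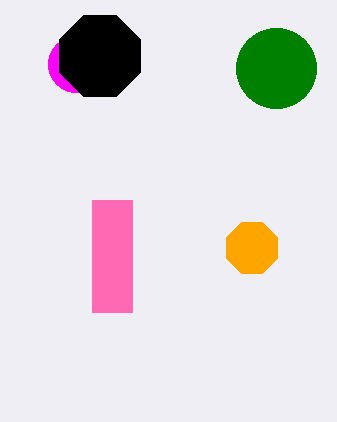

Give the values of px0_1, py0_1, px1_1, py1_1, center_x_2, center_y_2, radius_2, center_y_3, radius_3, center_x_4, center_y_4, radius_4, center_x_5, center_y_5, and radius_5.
px0_1 = 92
py0_1 = 200
px1_1 = 132
py1_1 = 312
center_x_2 = 252
center_y_2 = 248
radius_2 = 28
center_y_3 = 64
radius_3 = 28
center_x_4 = 100
center_y_4 = 56
radius_4 = 44
center_x_5 = 276
center_y_5 = 68
radius_5 = 40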